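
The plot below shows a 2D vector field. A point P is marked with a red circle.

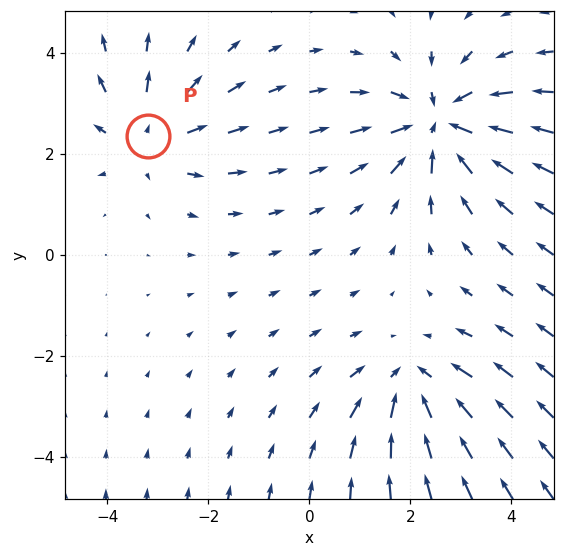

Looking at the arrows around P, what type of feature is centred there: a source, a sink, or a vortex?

source

At P (-3.2, 2.4) the arrows spread outward. Divergence about +3, curl ≈0 — positive divergence with near-zero curl is a source.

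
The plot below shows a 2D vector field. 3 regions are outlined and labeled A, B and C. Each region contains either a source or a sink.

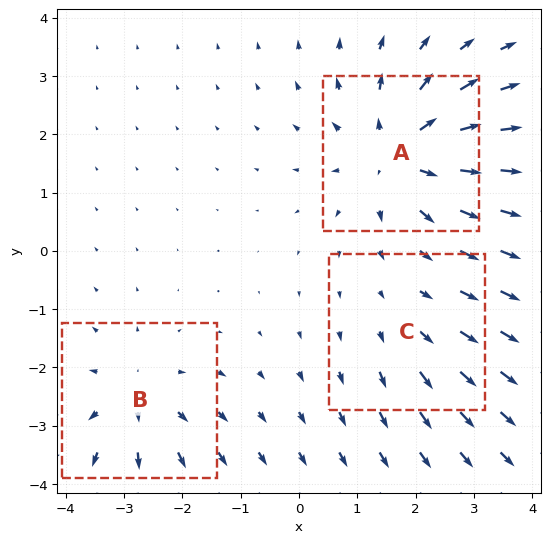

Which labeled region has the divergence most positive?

Divergence at each region's feature centre — A: about +5, B: about +3, C: about +2. Region A is most positive.

A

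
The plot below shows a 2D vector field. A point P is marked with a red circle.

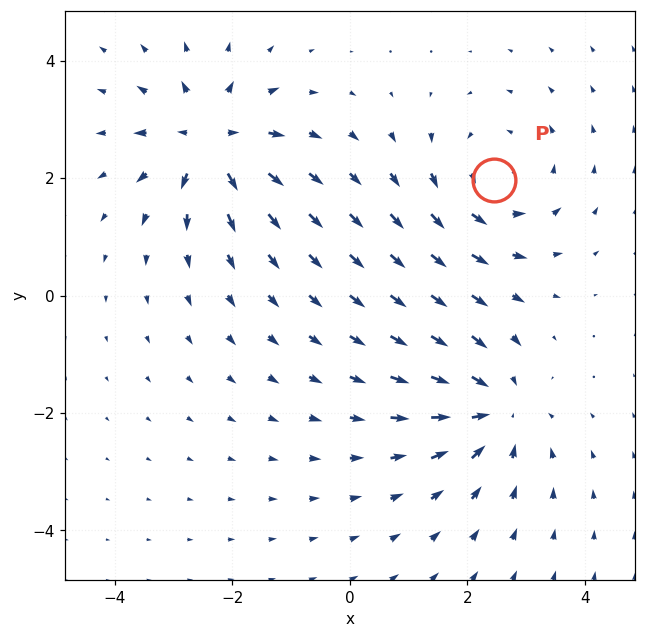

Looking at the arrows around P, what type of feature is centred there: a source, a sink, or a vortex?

vortex

At P (2.5, 2.0) the arrows circulate counterclockwise. Divergence ≈0, curl about +4 — near-zero divergence with nonzero curl is a vortex.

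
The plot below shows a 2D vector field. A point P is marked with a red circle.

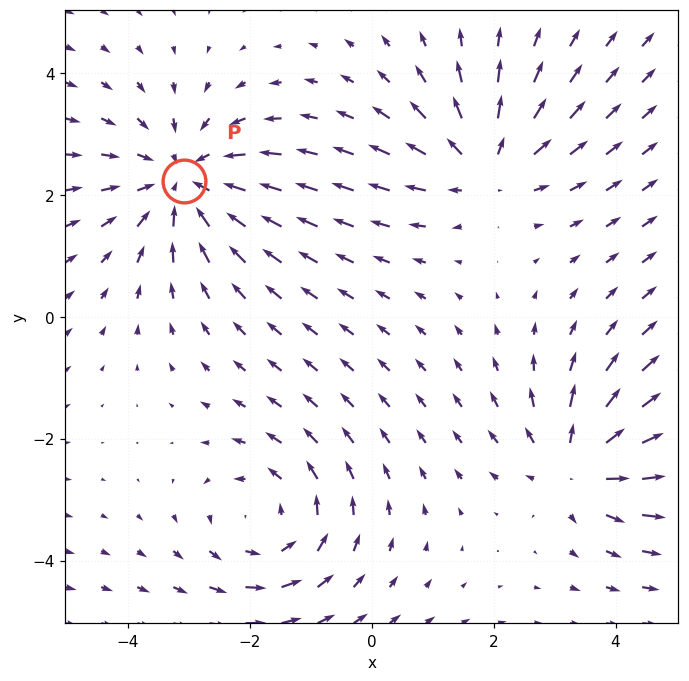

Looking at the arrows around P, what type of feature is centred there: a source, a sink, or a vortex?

At P (-3.1, 2.2) the arrows converge inward. Divergence about -3, curl ≈0 — negative divergence with near-zero curl is a sink.

sink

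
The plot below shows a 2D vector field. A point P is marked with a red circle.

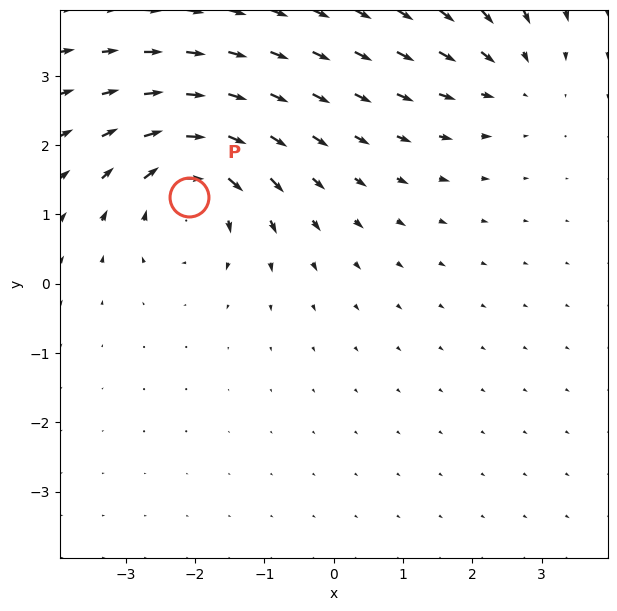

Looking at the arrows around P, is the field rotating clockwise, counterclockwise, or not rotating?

clockwise

Near P at (-2.1, 1.3) the arrows circulate clockwise. The curl (z-component) there is about -6; negative curl means clockwise rotation.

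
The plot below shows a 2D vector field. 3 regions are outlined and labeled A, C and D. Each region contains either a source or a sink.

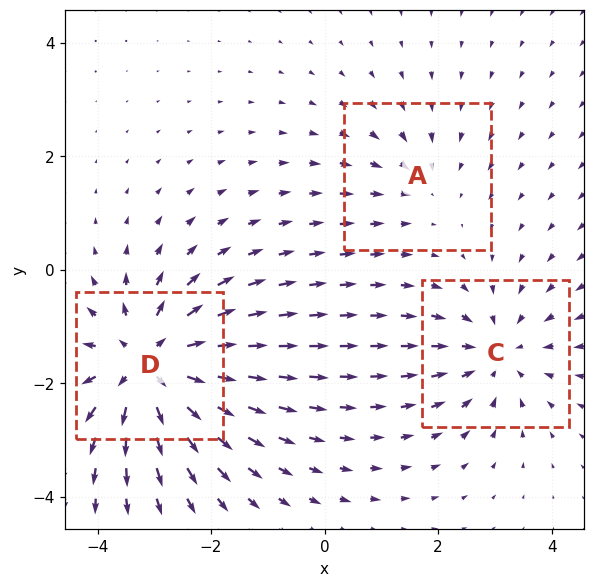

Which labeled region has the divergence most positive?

D

Divergence at each region's feature centre — A: about -2, C: about -3, D: about +5. Region D is most positive.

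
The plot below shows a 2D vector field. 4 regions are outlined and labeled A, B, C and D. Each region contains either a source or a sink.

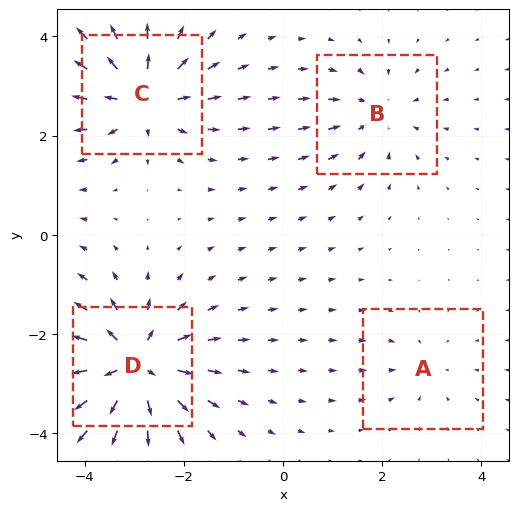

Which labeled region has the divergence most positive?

Divergence at each region's feature centre — A: about -2, B: about -4, C: about +6, D: about +8. Region D is most positive.

D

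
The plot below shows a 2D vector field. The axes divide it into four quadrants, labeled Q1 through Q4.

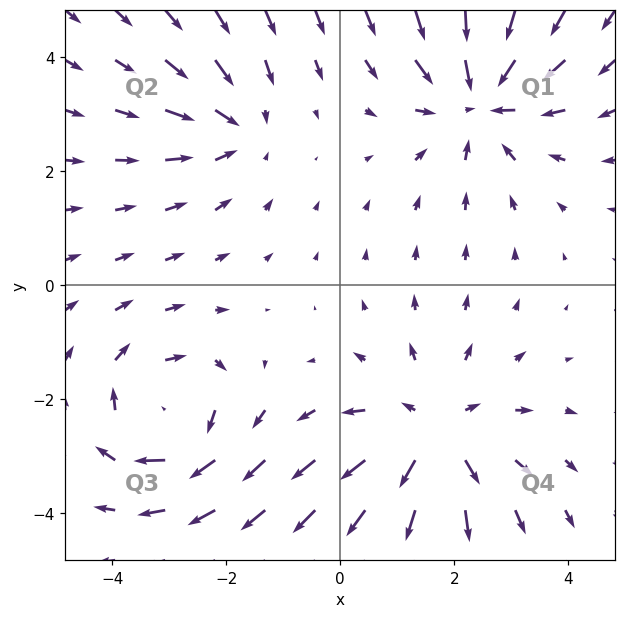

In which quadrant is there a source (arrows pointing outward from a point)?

Q4

The source sits at approximately (1.6, -2.6), which lies in quadrant Q4. The divergence there is about +4, positive as expected for a source.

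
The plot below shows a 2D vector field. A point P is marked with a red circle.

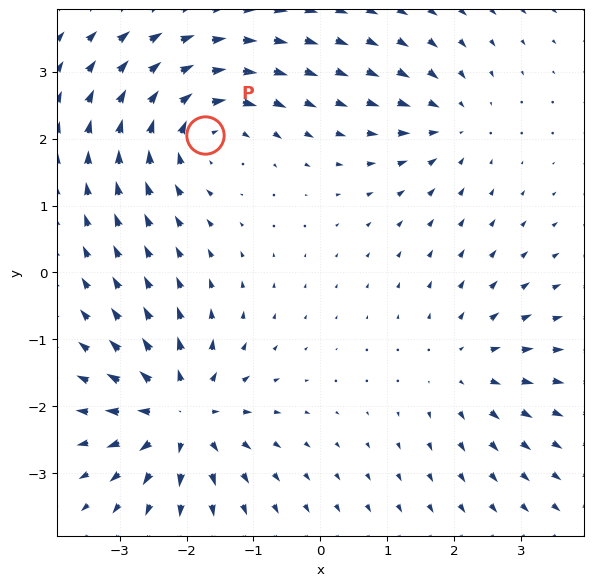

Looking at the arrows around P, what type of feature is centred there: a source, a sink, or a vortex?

vortex

At P (-1.7, 2.0) the arrows circulate clockwise. Divergence ≈0, curl about -5 — near-zero divergence with nonzero curl is a vortex.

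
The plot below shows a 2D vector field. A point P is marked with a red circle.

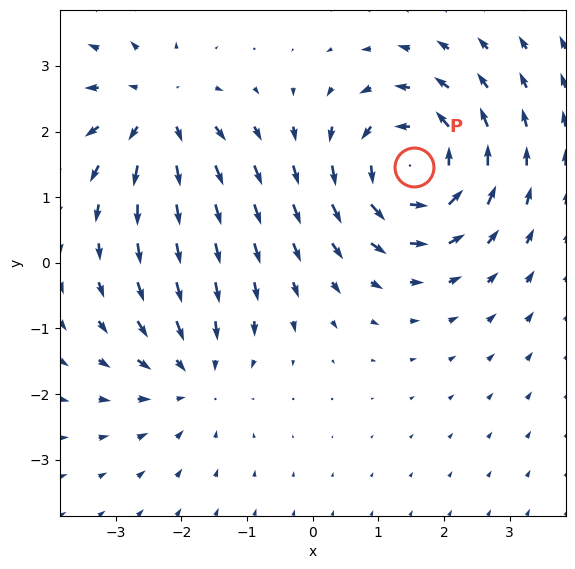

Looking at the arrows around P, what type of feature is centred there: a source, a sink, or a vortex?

vortex

At P (1.5, 1.5) the arrows circulate counterclockwise. Divergence ≈0, curl about +5 — near-zero divergence with nonzero curl is a vortex.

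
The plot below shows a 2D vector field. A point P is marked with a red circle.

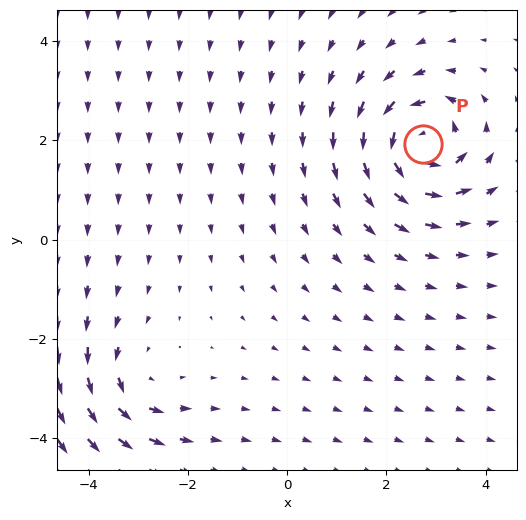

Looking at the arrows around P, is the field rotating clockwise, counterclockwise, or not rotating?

Near P at (2.7, 1.9) the arrows circulate counterclockwise. The curl (z-component) there is about +7; positive curl means counterclockwise rotation.

counterclockwise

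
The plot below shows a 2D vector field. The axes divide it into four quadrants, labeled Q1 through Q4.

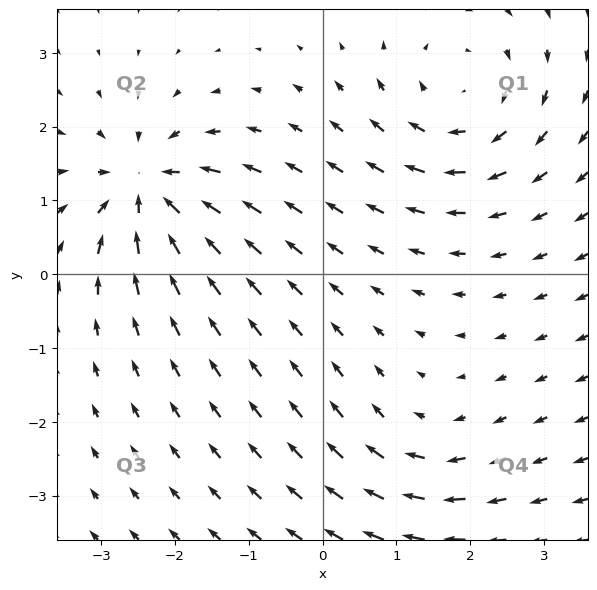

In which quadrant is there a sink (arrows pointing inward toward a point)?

Q2

The sink sits at approximately (-2.4, 1.2), which lies in quadrant Q2. The divergence there is about -6, negative as expected for a sink.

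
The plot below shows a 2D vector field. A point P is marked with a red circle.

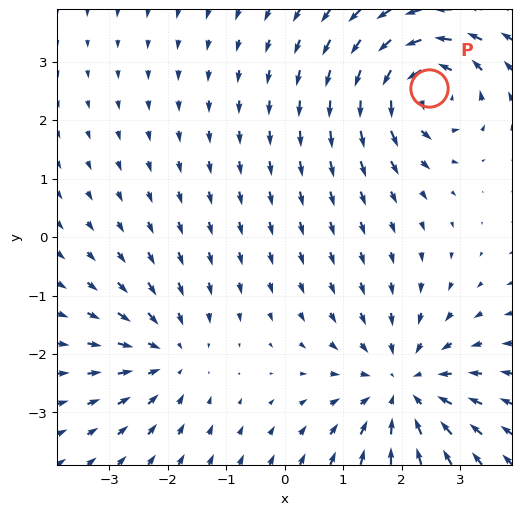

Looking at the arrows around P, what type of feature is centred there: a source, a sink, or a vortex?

At P (2.5, 2.6) the arrows circulate counterclockwise. Divergence ≈0, curl about +6 — near-zero divergence with nonzero curl is a vortex.

vortex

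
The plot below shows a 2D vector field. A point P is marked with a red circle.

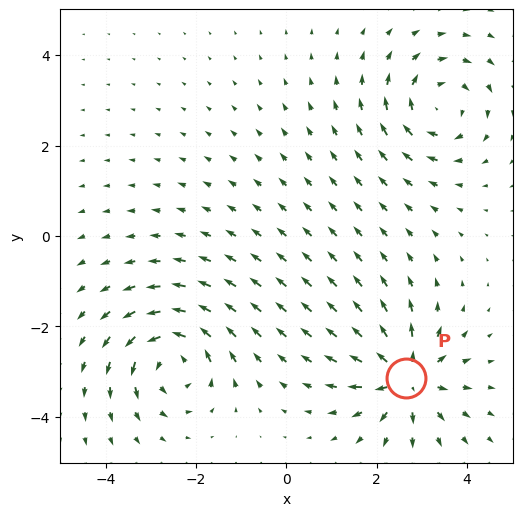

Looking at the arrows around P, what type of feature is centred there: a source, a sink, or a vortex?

source

At P (2.6, -3.1) the arrows spread outward. Divergence about +6, curl ≈0 — positive divergence with near-zero curl is a source.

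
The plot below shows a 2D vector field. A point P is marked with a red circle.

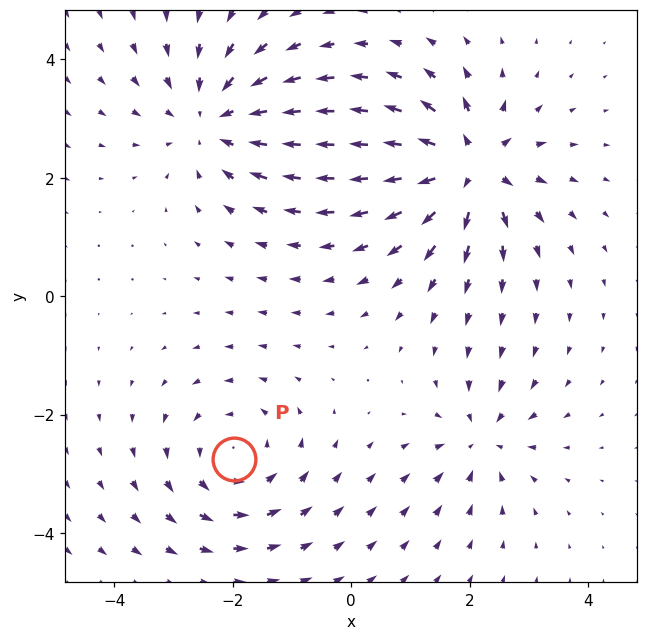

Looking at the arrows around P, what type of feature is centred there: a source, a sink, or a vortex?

vortex

At P (-2.0, -2.7) the arrows circulate counterclockwise. Divergence ≈0, curl about +3 — near-zero divergence with nonzero curl is a vortex.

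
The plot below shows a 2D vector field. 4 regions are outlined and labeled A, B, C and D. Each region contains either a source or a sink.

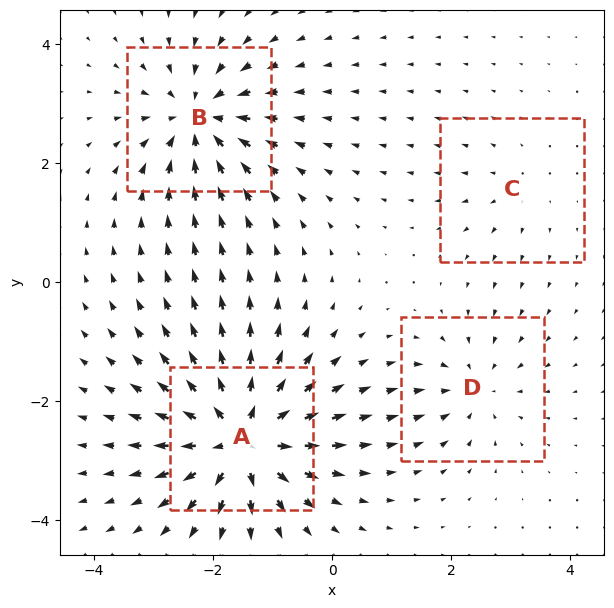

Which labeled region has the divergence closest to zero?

C

Divergence at each region's feature centre — A: about +9, B: about -7, C: about +2, D: about -4. Region C is closest to zero.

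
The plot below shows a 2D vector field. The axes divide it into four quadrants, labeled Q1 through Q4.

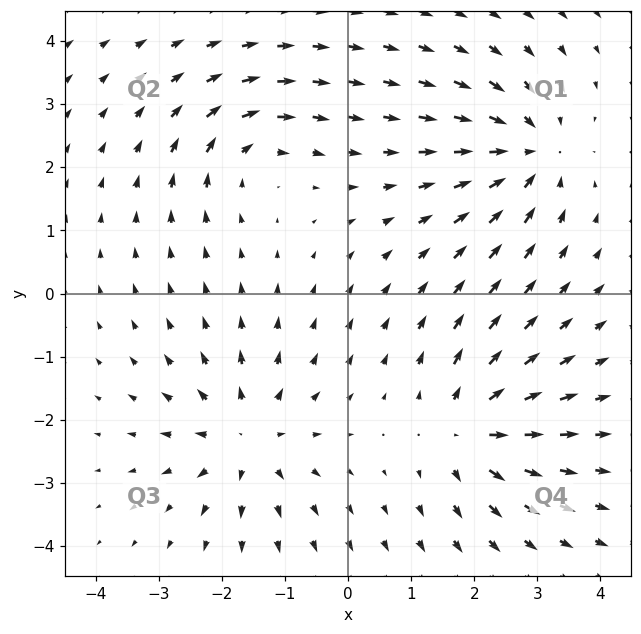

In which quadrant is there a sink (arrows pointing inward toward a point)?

The sink sits at approximately (2.9, 2.2), which lies in quadrant Q1. The divergence there is about -5, negative as expected for a sink.

Q1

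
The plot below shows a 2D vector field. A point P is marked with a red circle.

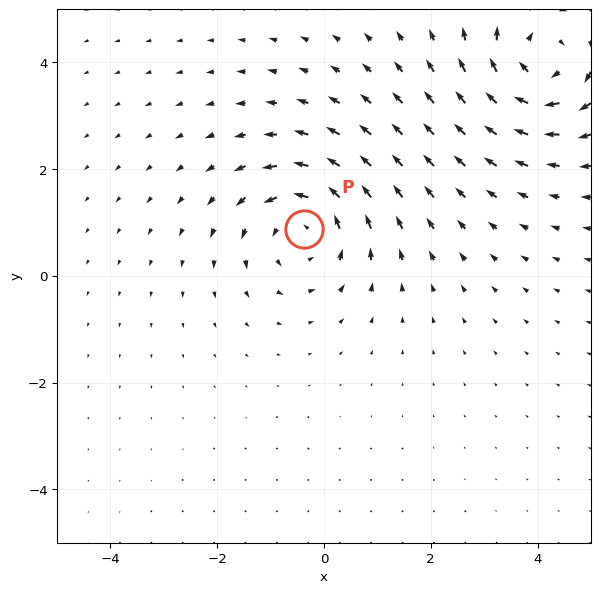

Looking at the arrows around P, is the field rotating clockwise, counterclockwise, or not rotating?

Near P at (-0.4, 0.9) the arrows circulate counterclockwise. The curl (z-component) there is about +4; positive curl means counterclockwise rotation.

counterclockwise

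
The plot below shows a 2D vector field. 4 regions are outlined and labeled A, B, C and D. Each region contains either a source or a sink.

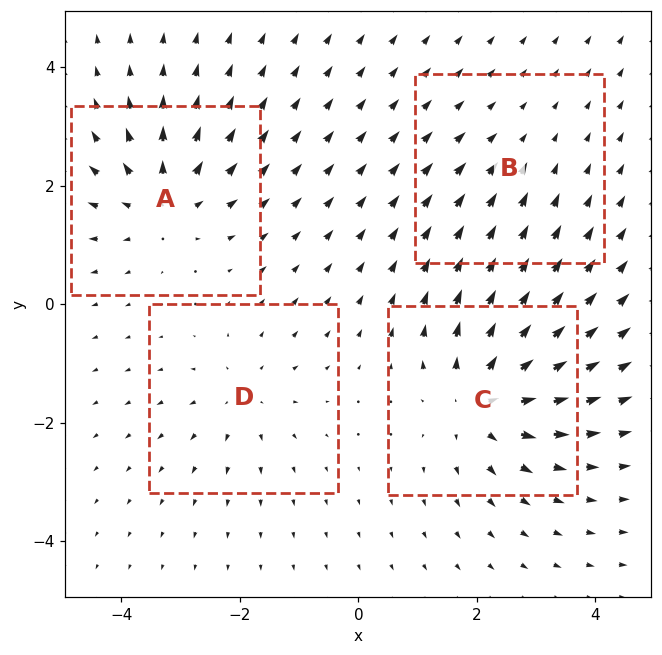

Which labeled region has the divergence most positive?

C

Divergence at each region's feature centre — A: about +6, B: about -2, C: about +7, D: about +4. Region C is most positive.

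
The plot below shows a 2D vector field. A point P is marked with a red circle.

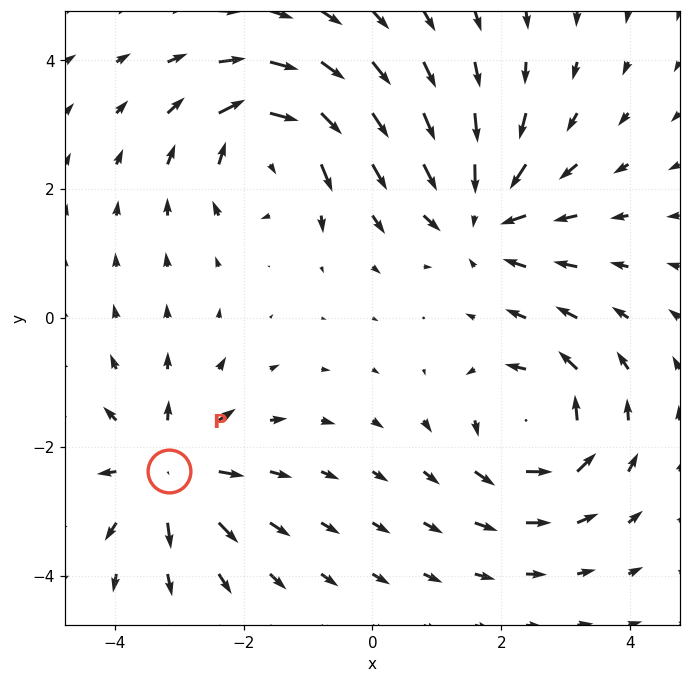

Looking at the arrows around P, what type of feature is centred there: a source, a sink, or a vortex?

source

At P (-3.2, -2.4) the arrows spread outward. Divergence about +5, curl ≈0 — positive divergence with near-zero curl is a source.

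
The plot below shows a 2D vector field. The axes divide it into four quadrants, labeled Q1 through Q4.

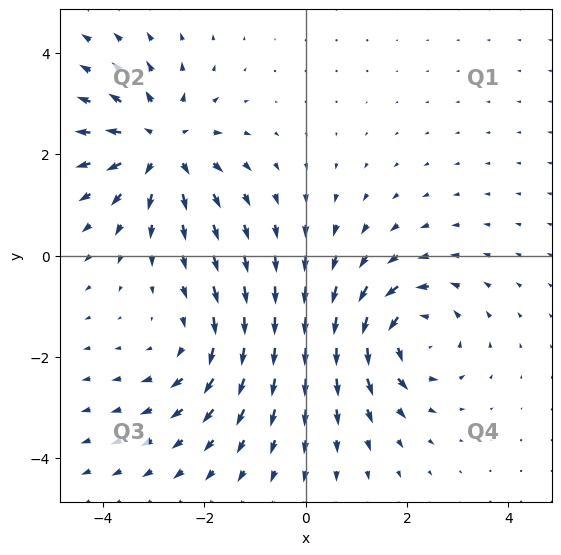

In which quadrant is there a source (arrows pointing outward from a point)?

The source sits at approximately (-2.8, 2.2), which lies in quadrant Q2. The divergence there is about +4, positive as expected for a source.

Q2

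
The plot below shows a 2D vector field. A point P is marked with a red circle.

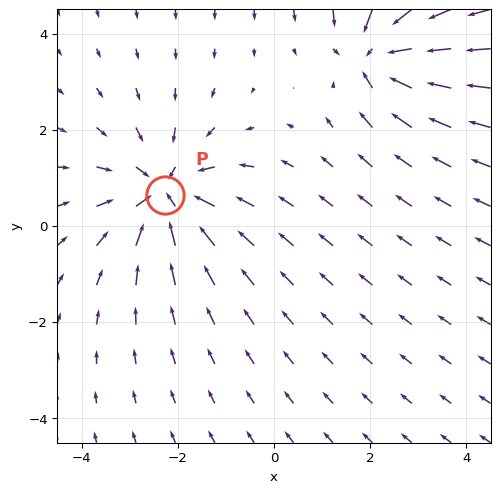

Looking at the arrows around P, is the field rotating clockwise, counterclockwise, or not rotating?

Near P at (-2.3, 0.7) the arrows show no circulation. The curl there is ≈0.

not rotating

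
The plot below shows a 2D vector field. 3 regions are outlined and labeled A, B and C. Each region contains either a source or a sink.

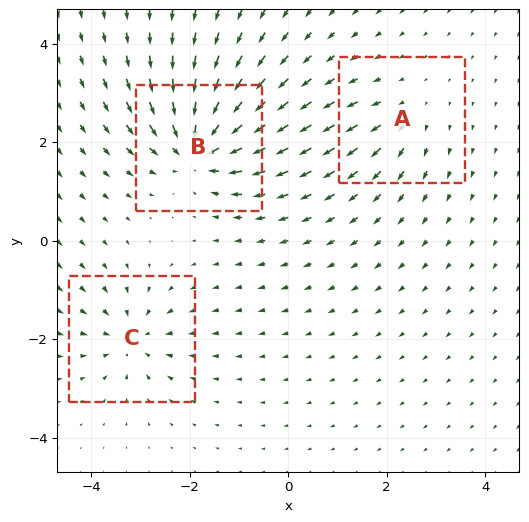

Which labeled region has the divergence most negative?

B

Divergence at each region's feature centre — A: about +2, B: about -6, C: about -4. Region B is most negative.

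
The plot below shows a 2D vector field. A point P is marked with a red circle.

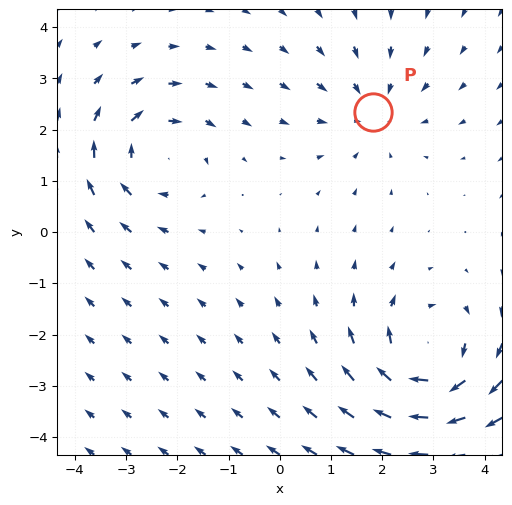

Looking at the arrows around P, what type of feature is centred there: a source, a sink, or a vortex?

At P (1.8, 2.3) the arrows converge inward. Divergence about -3, curl ≈0 — negative divergence with near-zero curl is a sink.

sink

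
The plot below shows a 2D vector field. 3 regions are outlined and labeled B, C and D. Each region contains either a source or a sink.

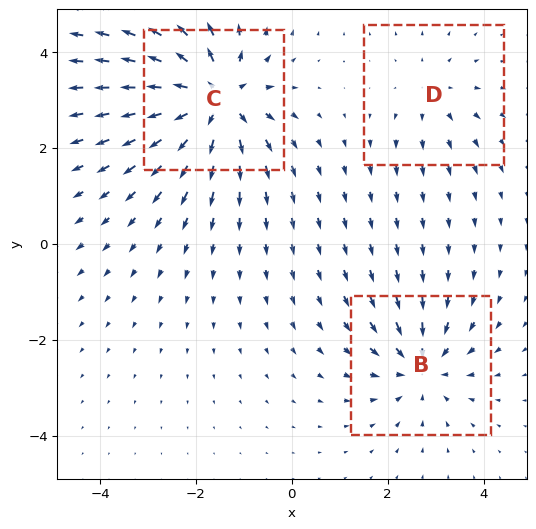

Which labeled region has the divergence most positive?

C

Divergence at each region's feature centre — B: about -4, C: about +6, D: about +2. Region C is most positive.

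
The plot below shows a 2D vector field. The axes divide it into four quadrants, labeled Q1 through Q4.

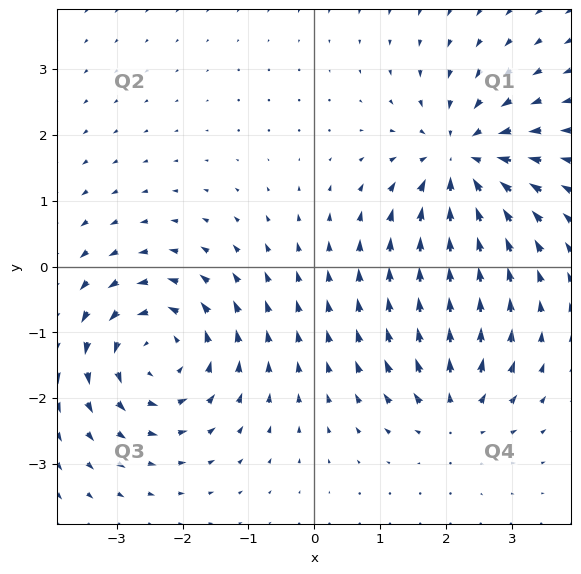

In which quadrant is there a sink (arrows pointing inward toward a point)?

Q1

The sink sits at approximately (2.2, 1.6), which lies in quadrant Q1. The divergence there is about -5, negative as expected for a sink.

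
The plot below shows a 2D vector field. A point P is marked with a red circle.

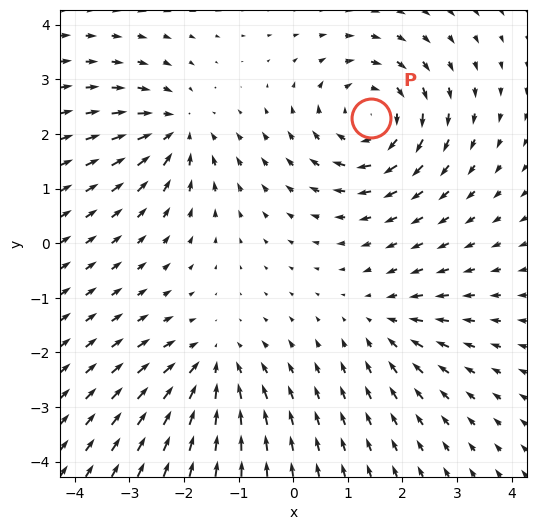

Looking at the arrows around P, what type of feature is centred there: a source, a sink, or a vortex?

At P (1.4, 2.3) the arrows circulate clockwise. Divergence ≈0, curl about -5 — near-zero divergence with nonzero curl is a vortex.

vortex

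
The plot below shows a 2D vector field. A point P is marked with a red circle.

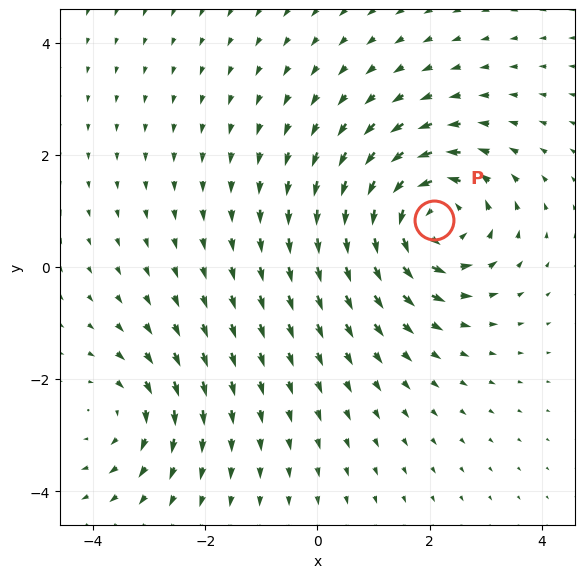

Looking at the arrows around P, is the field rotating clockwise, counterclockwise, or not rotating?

counterclockwise

Near P at (2.1, 0.8) the arrows circulate counterclockwise. The curl (z-component) there is about +5; positive curl means counterclockwise rotation.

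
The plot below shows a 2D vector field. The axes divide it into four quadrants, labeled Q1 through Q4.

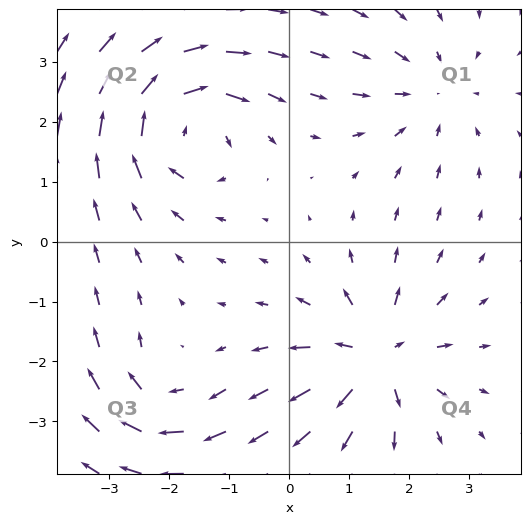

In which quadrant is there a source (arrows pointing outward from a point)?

Q4

The source sits at approximately (1.4, -1.9), which lies in quadrant Q4. The divergence there is about +6, positive as expected for a source.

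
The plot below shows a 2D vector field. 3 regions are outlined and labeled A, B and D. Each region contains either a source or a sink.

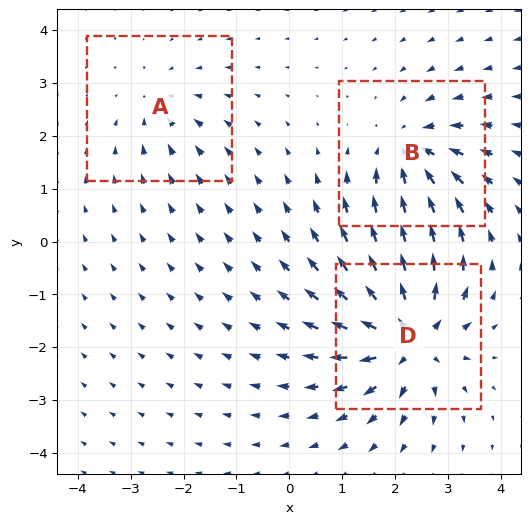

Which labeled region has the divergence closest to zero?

A

Divergence at each region's feature centre — A: about -2, B: about -4, D: about +6. Region A is closest to zero.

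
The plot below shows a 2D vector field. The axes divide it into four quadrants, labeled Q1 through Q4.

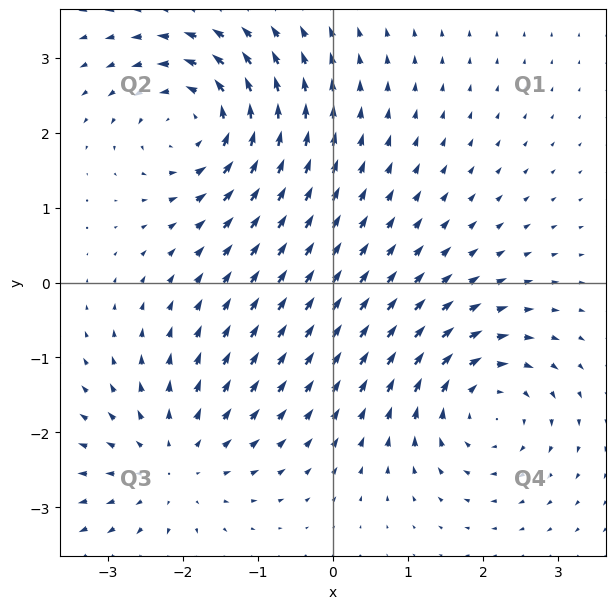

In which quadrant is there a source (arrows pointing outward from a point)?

The source sits at approximately (-2.1, -2.4), which lies in quadrant Q3. The divergence there is about +3, positive as expected for a source.

Q3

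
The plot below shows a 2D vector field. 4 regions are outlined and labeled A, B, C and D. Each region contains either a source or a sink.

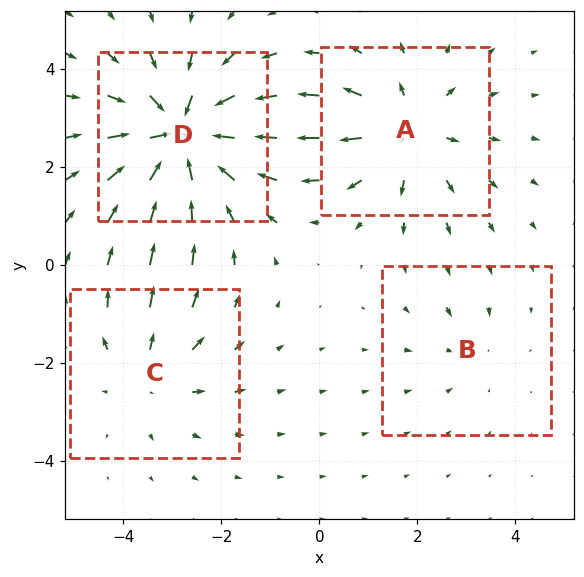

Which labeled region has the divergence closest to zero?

Divergence at each region's feature centre — A: about +4, B: about -2, C: about +3, D: about -6. Region B is closest to zero.

B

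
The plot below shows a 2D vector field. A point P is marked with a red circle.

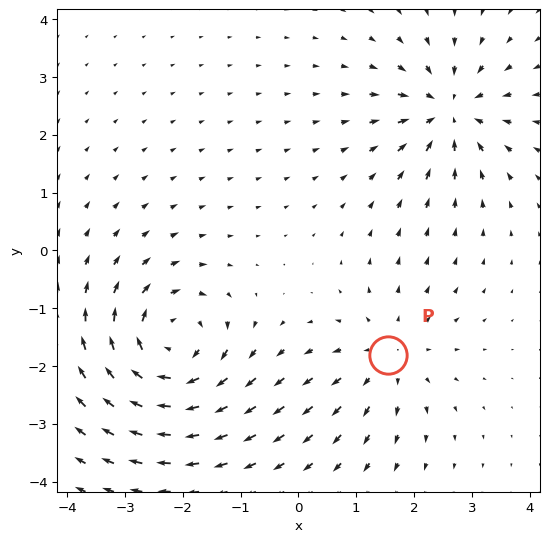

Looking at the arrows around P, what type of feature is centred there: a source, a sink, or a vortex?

At P (1.5, -1.8) the arrows spread outward. Divergence about +3, curl ≈0 — positive divergence with near-zero curl is a source.

source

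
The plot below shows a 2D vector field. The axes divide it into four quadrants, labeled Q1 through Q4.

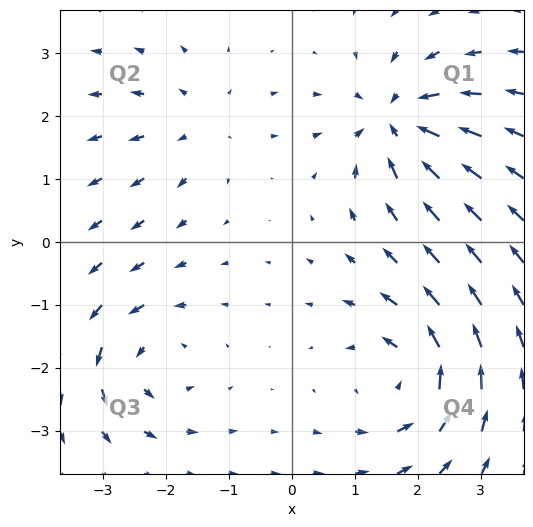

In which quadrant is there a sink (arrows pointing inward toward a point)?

The sink sits at approximately (1.7, 1.9), which lies in quadrant Q1. The divergence there is about -6, negative as expected for a sink.

Q1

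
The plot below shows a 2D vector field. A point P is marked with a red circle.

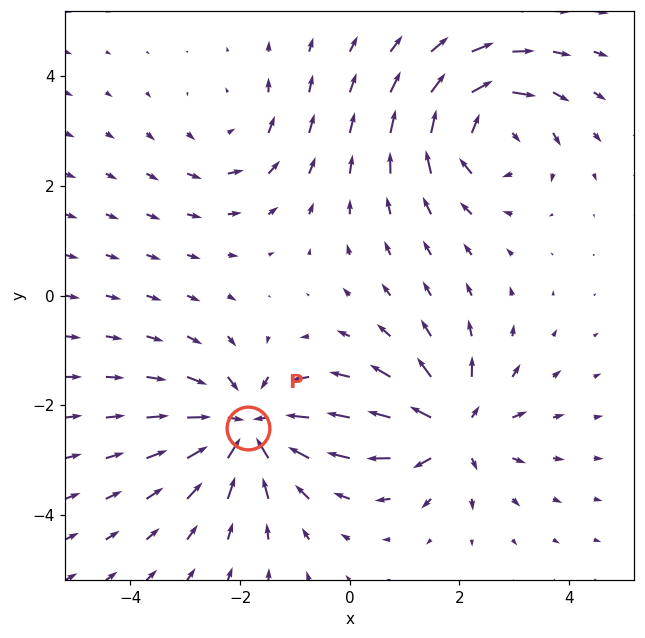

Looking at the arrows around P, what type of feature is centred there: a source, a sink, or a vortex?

sink

At P (-1.9, -2.4) the arrows converge inward. Divergence about -5, curl ≈0 — negative divergence with near-zero curl is a sink.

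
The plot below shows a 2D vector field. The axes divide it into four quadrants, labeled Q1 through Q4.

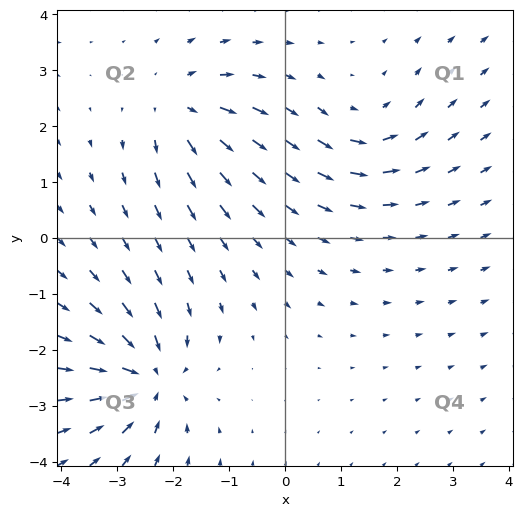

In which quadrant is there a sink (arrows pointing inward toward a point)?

The sink sits at approximately (-2.5, -2.5), which lies in quadrant Q3. The divergence there is about -5, negative as expected for a sink.

Q3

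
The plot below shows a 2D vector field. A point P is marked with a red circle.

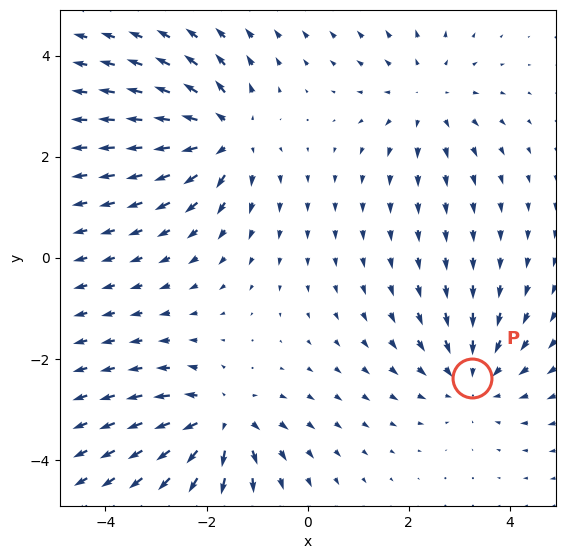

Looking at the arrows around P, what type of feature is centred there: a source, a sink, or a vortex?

sink

At P (3.3, -2.4) the arrows converge inward. Divergence about -3, curl ≈0 — negative divergence with near-zero curl is a sink.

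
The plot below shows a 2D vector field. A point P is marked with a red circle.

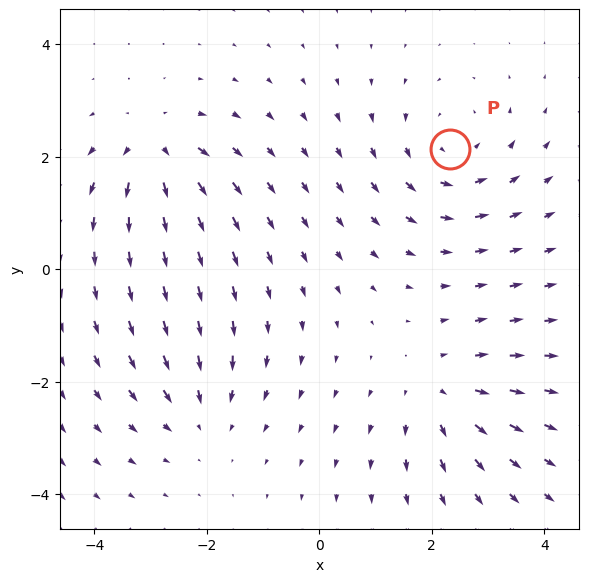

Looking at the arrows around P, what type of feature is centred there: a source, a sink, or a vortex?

At P (2.3, 2.1) the arrows circulate counterclockwise. Divergence ≈0, curl about +4 — near-zero divergence with nonzero curl is a vortex.

vortex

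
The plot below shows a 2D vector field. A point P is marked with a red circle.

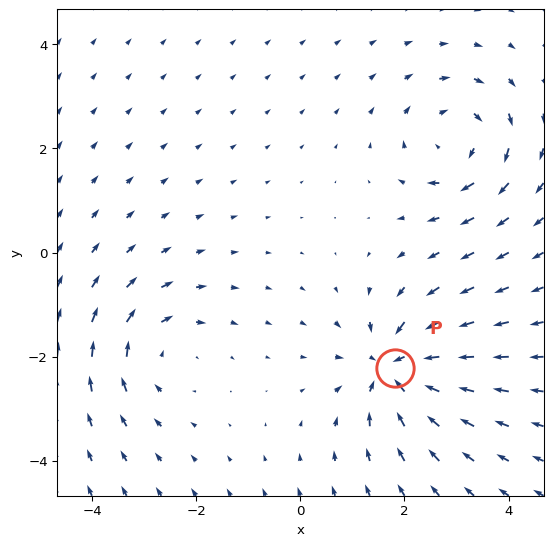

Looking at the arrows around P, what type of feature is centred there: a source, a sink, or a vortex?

sink

At P (1.8, -2.2) the arrows converge inward. Divergence about -5, curl ≈0 — negative divergence with near-zero curl is a sink.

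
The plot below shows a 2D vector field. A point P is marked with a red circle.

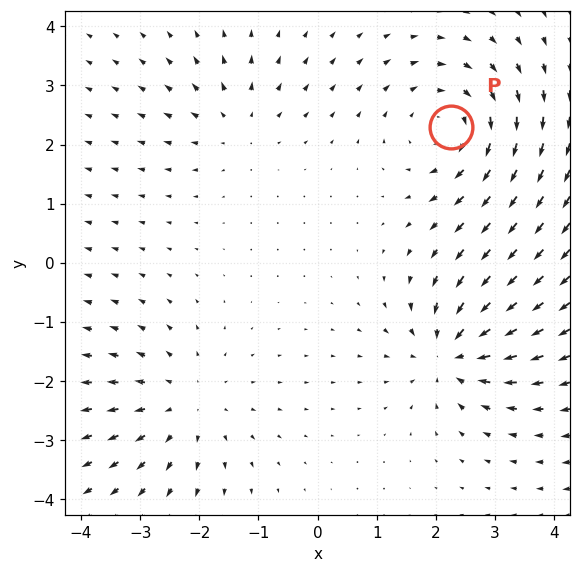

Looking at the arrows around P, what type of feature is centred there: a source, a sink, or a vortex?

vortex

At P (2.2, 2.3) the arrows circulate clockwise. Divergence ≈0, curl about -4 — near-zero divergence with nonzero curl is a vortex.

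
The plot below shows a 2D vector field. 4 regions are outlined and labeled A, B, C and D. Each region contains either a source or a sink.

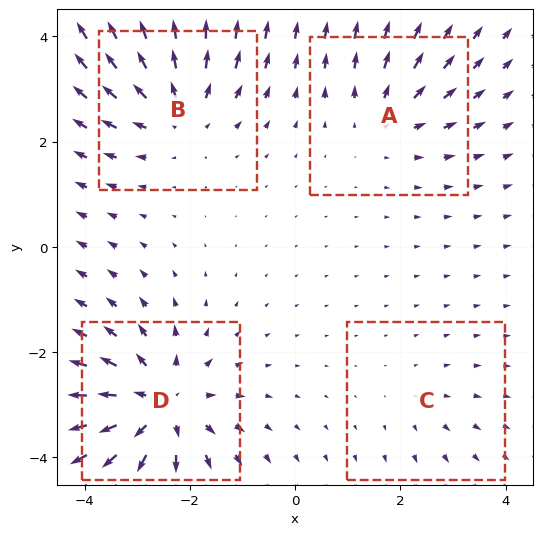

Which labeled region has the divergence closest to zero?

C

Divergence at each region's feature centre — A: about +3, B: about +5, C: about +2, D: about +7. Region C is closest to zero.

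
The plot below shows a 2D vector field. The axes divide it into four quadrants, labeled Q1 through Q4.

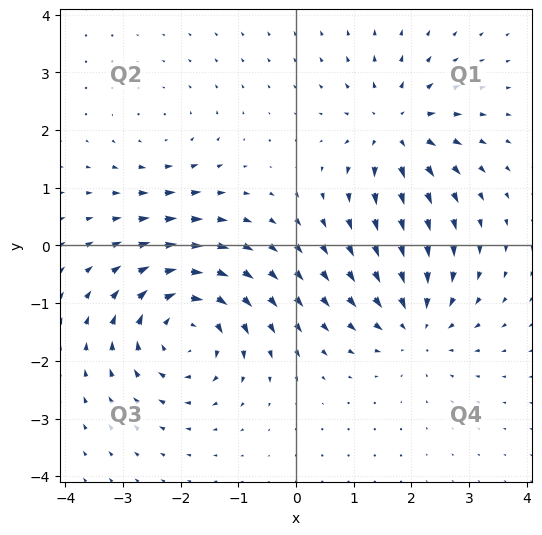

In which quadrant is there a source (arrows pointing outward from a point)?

Q1

The source sits at approximately (1.7, 2.0), which lies in quadrant Q1. The divergence there is about +5, positive as expected for a source.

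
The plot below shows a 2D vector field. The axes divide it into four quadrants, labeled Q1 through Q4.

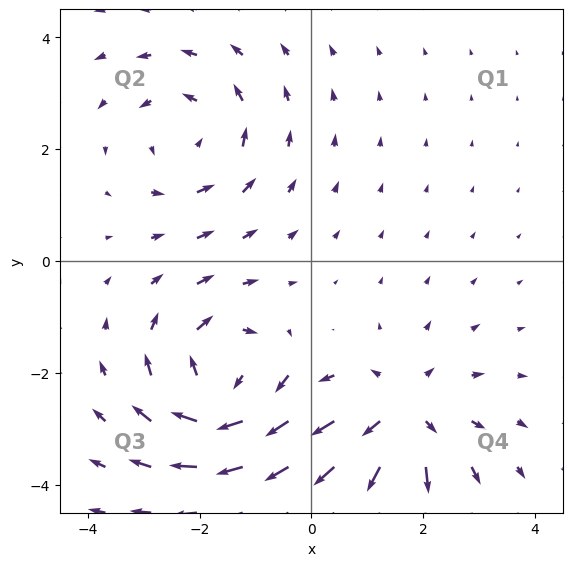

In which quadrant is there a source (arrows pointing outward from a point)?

Q4

The source sits at approximately (1.6, -2.8), which lies in quadrant Q4. The divergence there is about +4, positive as expected for a source.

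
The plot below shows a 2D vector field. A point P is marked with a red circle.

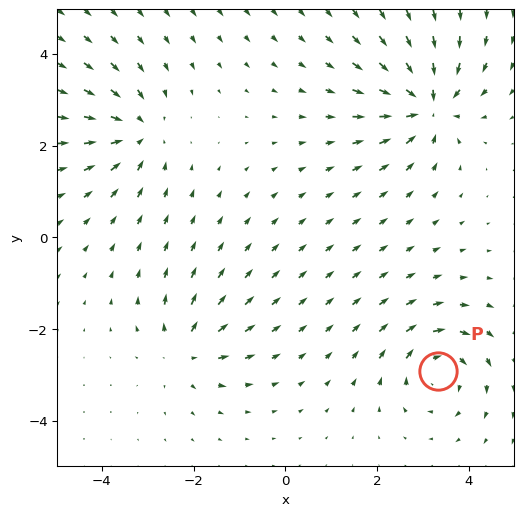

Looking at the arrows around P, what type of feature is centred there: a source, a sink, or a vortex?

At P (3.3, -2.9) the arrows circulate clockwise. Divergence ≈0, curl about -5 — near-zero divergence with nonzero curl is a vortex.

vortex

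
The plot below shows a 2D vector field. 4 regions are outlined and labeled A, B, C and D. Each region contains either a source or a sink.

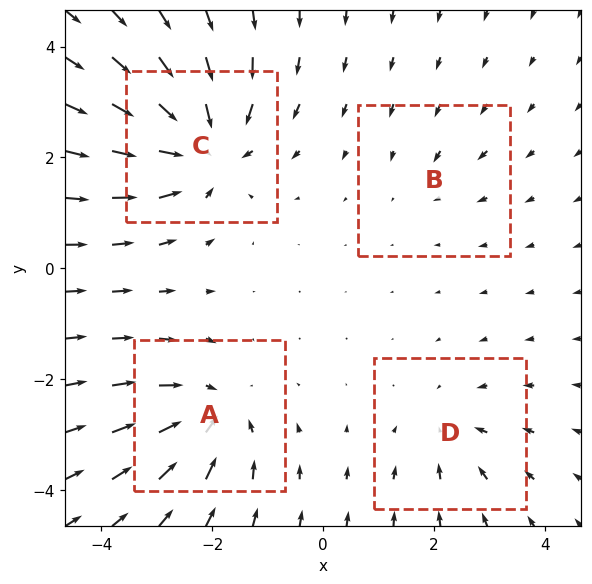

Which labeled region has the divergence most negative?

Divergence at each region's feature centre — A: about -5, B: about -2, C: about -7, D: about -3. Region C is most negative.

C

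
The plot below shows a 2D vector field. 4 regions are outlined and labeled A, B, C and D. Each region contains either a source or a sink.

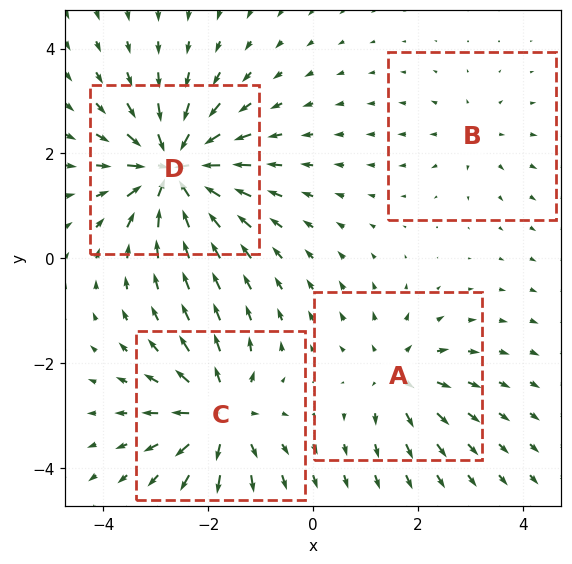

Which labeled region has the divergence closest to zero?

Divergence at each region's feature centre — A: about +4, B: about +3, C: about +6, D: about -9. Region B is closest to zero.

B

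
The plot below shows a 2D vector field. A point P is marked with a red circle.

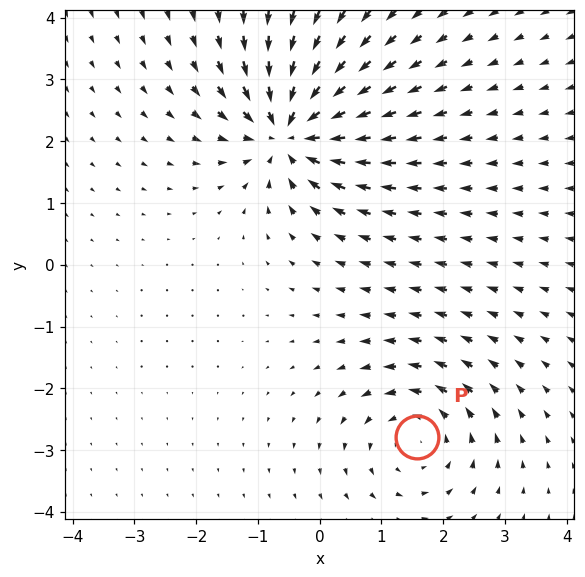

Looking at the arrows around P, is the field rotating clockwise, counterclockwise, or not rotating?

Near P at (1.6, -2.8) the arrows circulate counterclockwise. The curl (z-component) there is about +4; positive curl means counterclockwise rotation.

counterclockwise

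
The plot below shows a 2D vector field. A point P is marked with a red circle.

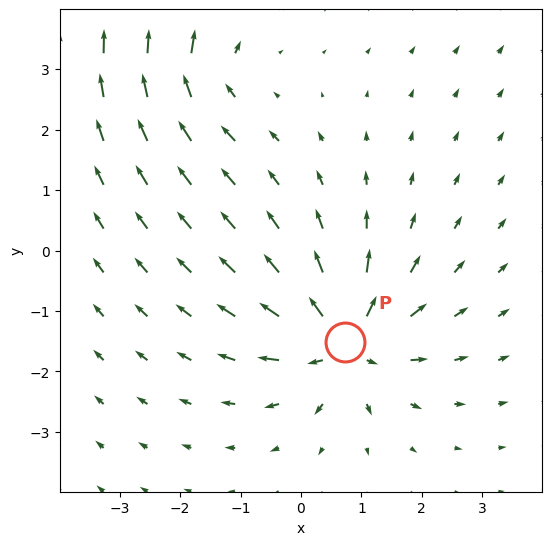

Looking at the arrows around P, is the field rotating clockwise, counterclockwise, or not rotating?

not rotating

Near P at (0.7, -1.5) the arrows show no circulation. The curl there is ≈0.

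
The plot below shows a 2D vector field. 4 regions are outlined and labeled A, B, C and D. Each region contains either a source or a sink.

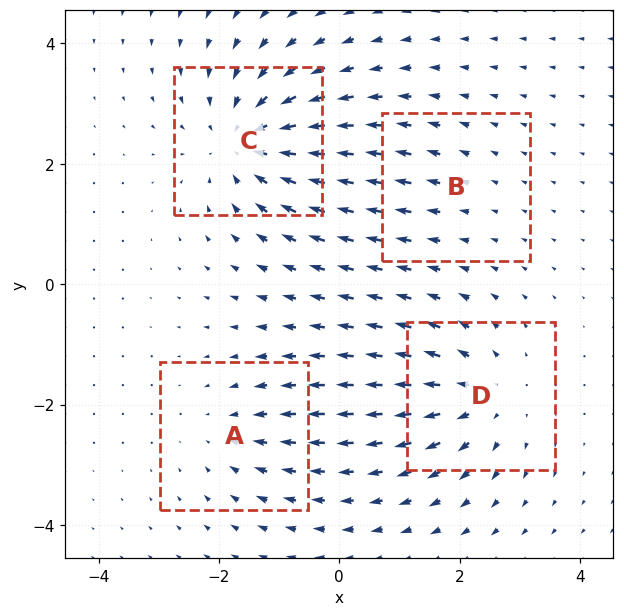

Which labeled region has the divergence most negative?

C

Divergence at each region's feature centre — A: about -3, B: about +2, C: about -6, D: about +5. Region C is most negative.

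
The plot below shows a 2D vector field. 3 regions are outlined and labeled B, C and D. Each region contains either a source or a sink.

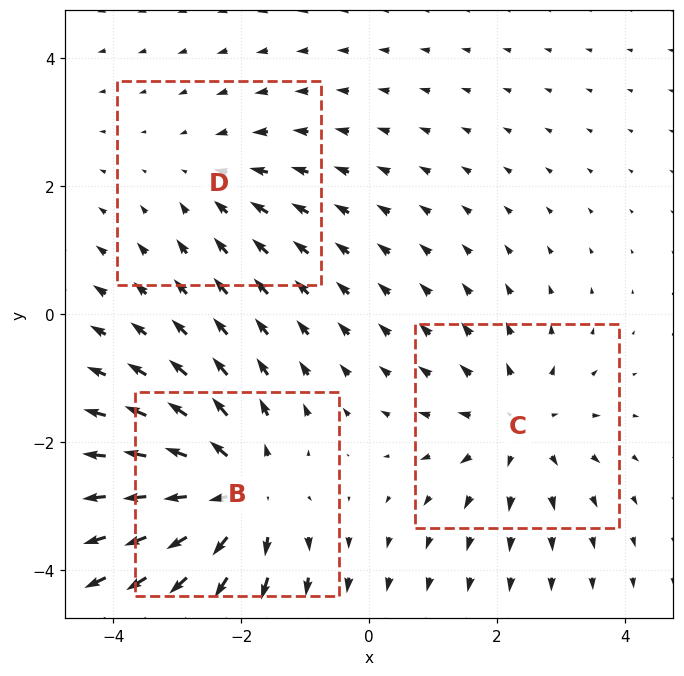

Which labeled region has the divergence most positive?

B

Divergence at each region's feature centre — B: about +4, C: about +3, D: about -2. Region B is most positive.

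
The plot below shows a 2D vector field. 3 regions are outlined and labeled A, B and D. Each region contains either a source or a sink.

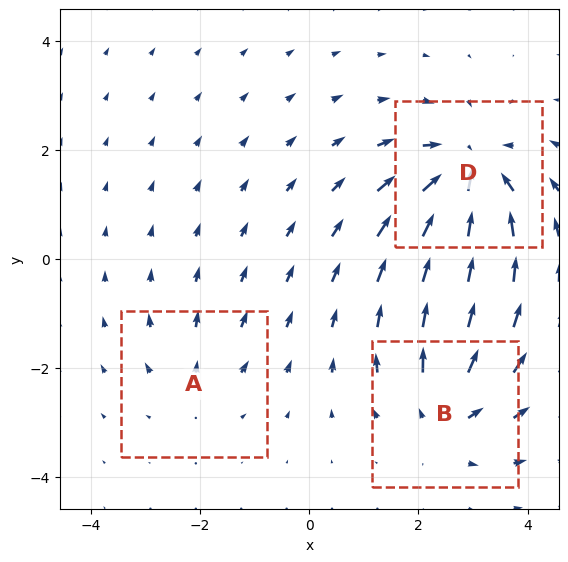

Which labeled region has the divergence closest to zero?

A

Divergence at each region's feature centre — A: about +2, B: about +4, D: about -5. Region A is closest to zero.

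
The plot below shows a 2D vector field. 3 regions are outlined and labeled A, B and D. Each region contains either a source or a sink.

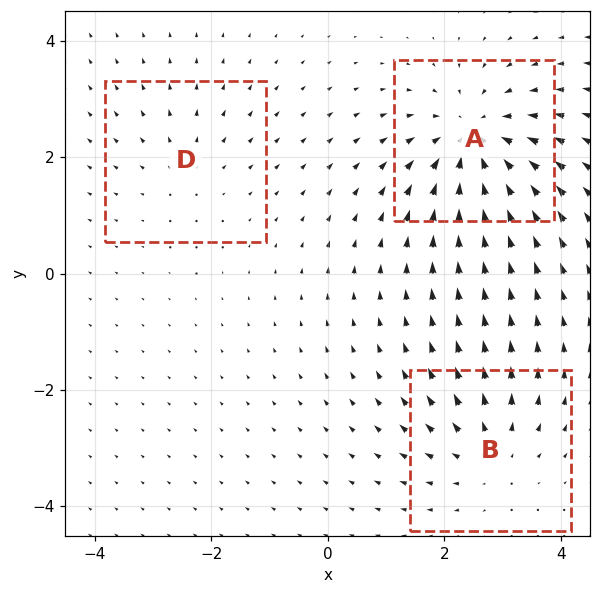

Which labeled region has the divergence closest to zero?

Divergence at each region's feature centre — A: about -5, B: about +3, D: about +2. Region D is closest to zero.

D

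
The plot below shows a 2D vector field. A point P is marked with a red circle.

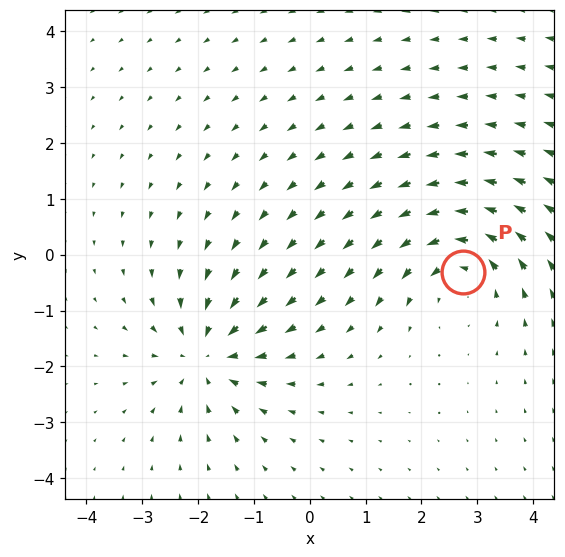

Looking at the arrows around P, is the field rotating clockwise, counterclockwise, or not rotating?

Near P at (2.7, -0.3) the arrows circulate counterclockwise. The curl (z-component) there is about +4; positive curl means counterclockwise rotation.

counterclockwise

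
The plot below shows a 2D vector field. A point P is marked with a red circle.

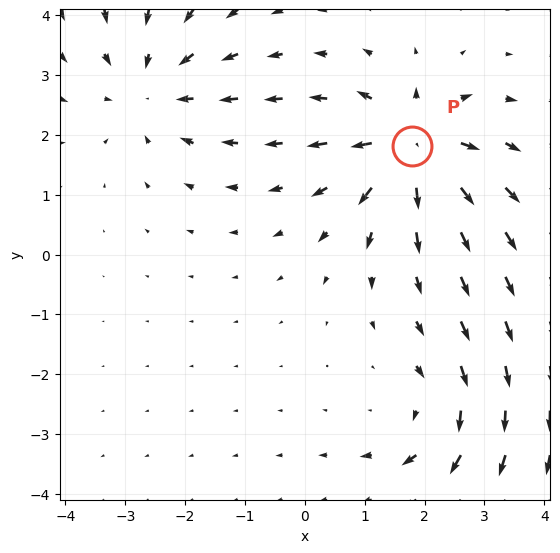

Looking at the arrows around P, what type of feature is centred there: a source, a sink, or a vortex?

source

At P (1.8, 1.8) the arrows spread outward. Divergence about +5, curl ≈0 — positive divergence with near-zero curl is a source.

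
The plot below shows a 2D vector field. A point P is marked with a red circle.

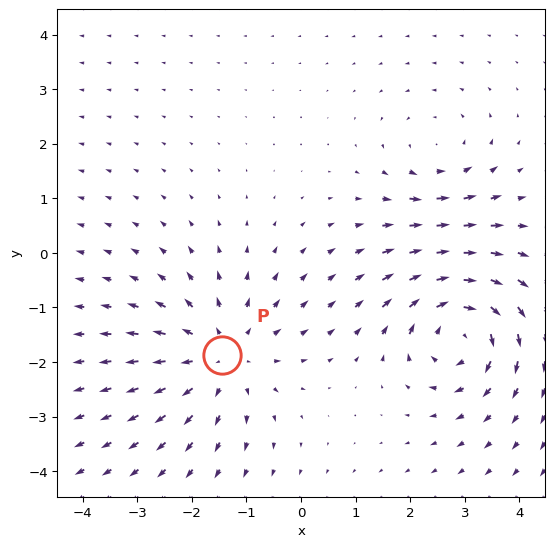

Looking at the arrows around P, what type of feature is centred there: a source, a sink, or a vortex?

At P (-1.4, -1.9) the arrows spread outward. Divergence about +4, curl ≈0 — positive divergence with near-zero curl is a source.

source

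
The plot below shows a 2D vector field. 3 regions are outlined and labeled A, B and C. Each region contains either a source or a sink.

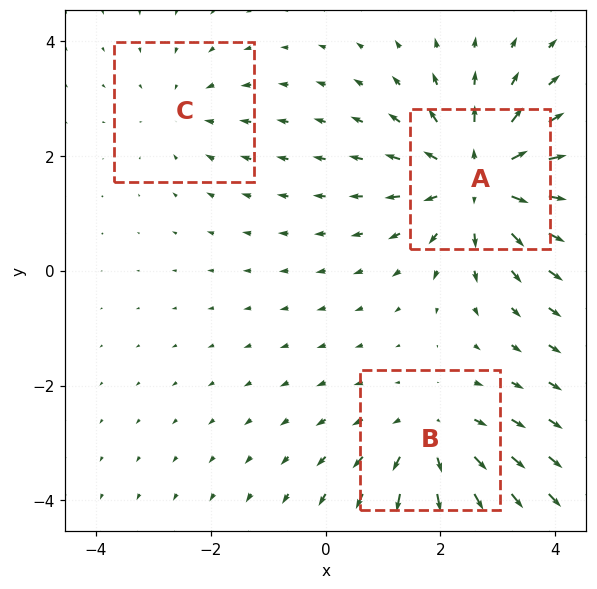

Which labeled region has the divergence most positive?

Divergence at each region's feature centre — A: about +5, B: about +3, C: about -2. Region A is most positive.

A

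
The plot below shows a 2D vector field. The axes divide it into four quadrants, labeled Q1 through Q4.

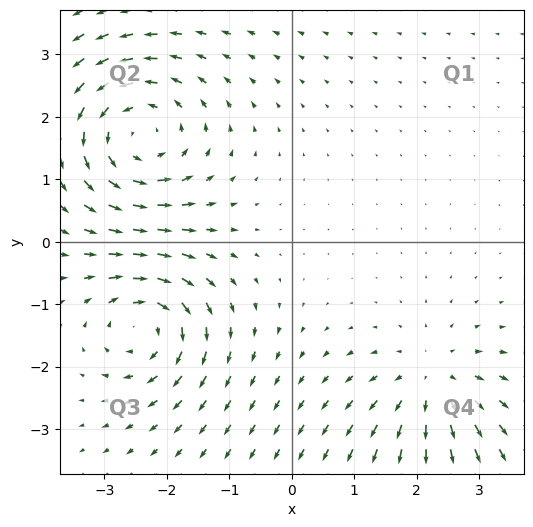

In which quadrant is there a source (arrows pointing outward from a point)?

Q4

The source sits at approximately (2.3, -2.3), which lies in quadrant Q4. The divergence there is about +3, positive as expected for a source.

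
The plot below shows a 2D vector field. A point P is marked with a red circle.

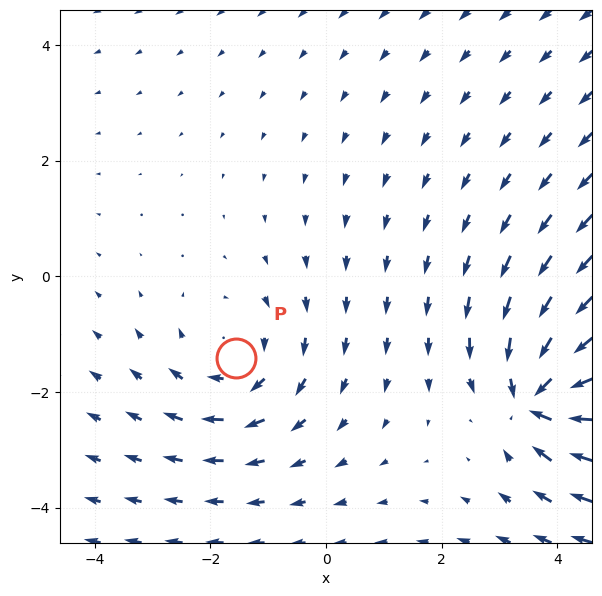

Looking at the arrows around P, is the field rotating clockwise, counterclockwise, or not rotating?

clockwise

Near P at (-1.6, -1.4) the arrows circulate clockwise. The curl (z-component) there is about -2; negative curl means clockwise rotation.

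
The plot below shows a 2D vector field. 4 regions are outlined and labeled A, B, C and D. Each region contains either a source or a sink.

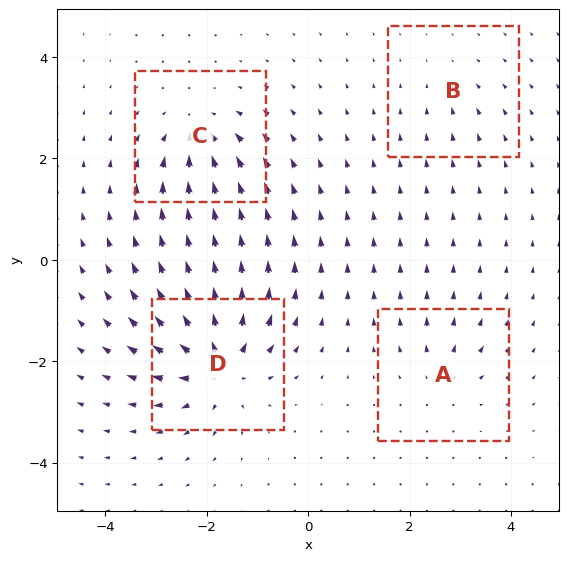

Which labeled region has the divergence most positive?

Divergence at each region's feature centre — A: about +4, B: about -2, C: about -6, D: about +9. Region D is most positive.

D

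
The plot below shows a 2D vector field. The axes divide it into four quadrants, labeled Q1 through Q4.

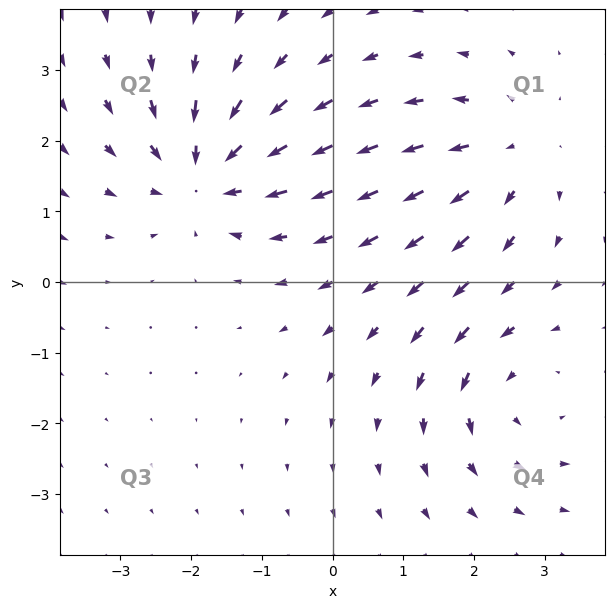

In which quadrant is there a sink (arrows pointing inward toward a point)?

Q2

The sink sits at approximately (-1.8, 1.5), which lies in quadrant Q2. The divergence there is about -4, negative as expected for a sink.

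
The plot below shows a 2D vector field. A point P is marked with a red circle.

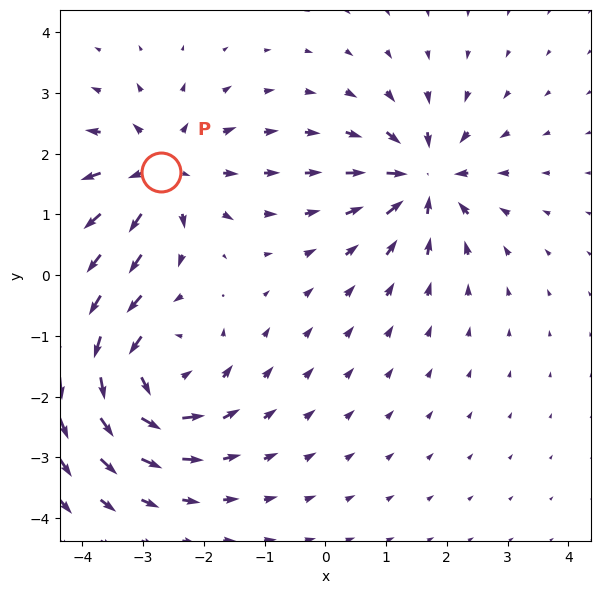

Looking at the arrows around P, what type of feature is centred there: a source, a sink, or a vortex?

At P (-2.7, 1.7) the arrows spread outward. Divergence about +4, curl ≈0 — positive divergence with near-zero curl is a source.

source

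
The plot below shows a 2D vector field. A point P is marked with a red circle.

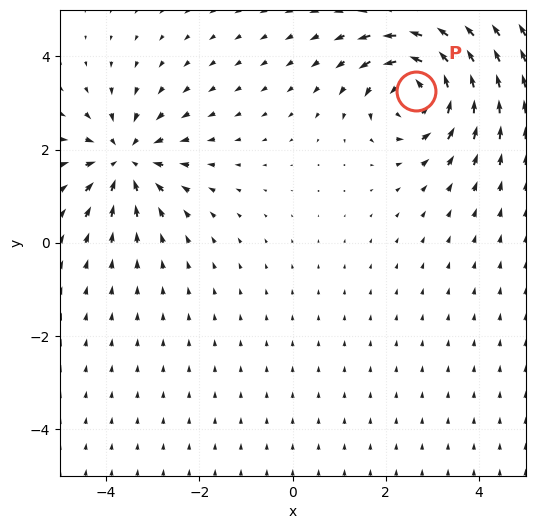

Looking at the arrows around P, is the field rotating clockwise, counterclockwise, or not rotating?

Near P at (2.6, 3.3) the arrows circulate counterclockwise. The curl (z-component) there is about +6; positive curl means counterclockwise rotation.

counterclockwise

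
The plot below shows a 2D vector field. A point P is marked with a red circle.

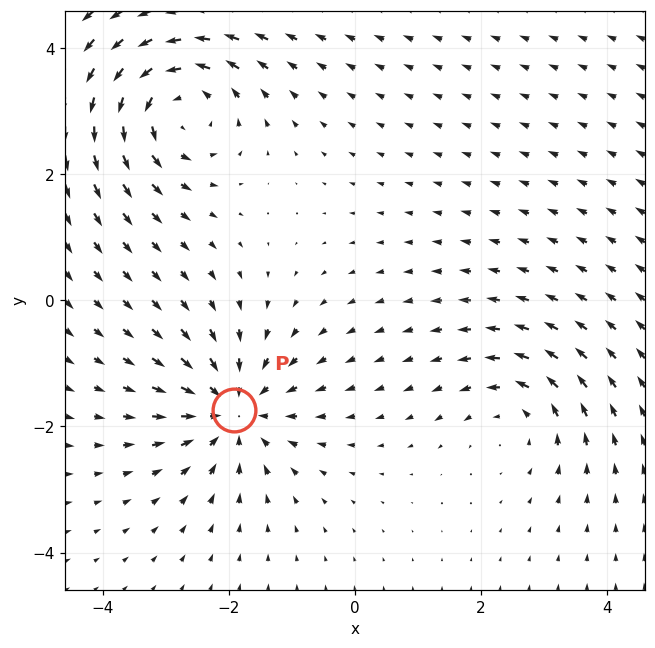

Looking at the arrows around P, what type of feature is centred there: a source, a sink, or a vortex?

At P (-1.9, -1.7) the arrows converge inward. Divergence about -4, curl ≈0 — negative divergence with near-zero curl is a sink.

sink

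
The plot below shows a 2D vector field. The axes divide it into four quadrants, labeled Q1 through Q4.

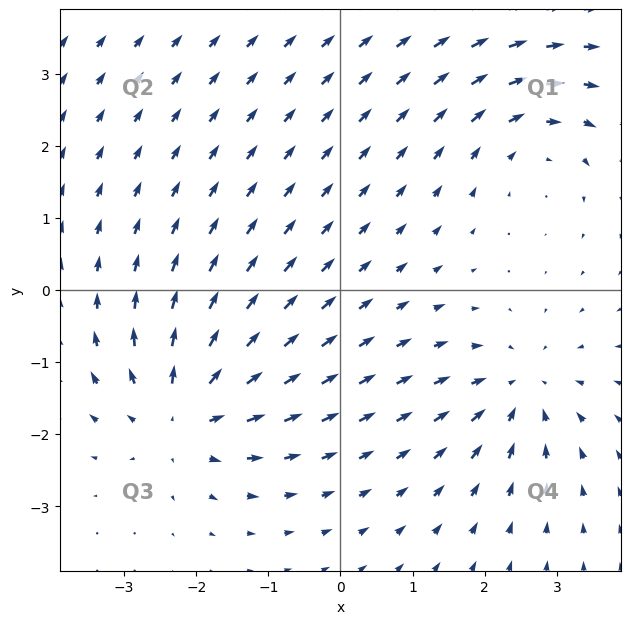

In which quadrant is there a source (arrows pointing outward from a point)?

The source sits at approximately (-2.2, -1.7), which lies in quadrant Q3. The divergence there is about +5, positive as expected for a source.

Q3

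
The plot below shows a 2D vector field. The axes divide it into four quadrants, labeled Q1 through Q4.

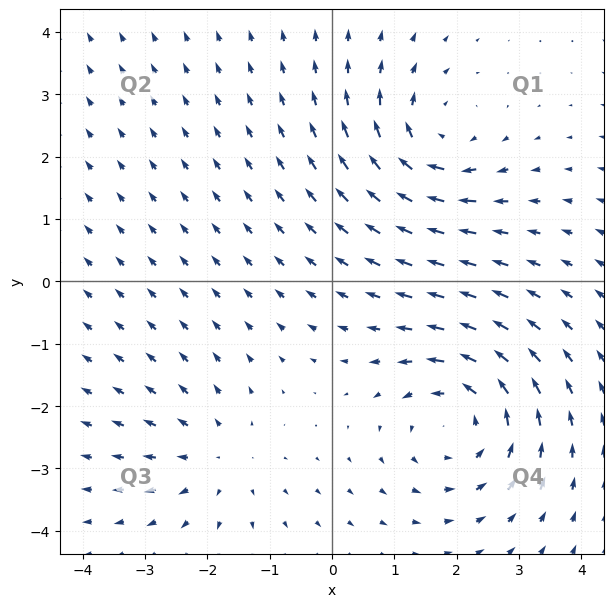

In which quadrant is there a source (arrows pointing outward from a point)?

The source sits at approximately (-1.8, -2.8), which lies in quadrant Q3. The divergence there is about +3, positive as expected for a source.

Q3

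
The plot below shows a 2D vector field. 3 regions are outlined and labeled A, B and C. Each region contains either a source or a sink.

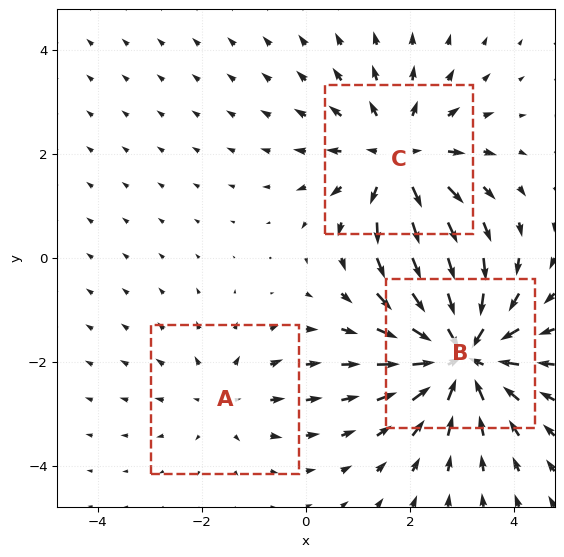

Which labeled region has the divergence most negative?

Divergence at each region's feature centre — A: about +2, B: about -4, C: about +3. Region B is most negative.

B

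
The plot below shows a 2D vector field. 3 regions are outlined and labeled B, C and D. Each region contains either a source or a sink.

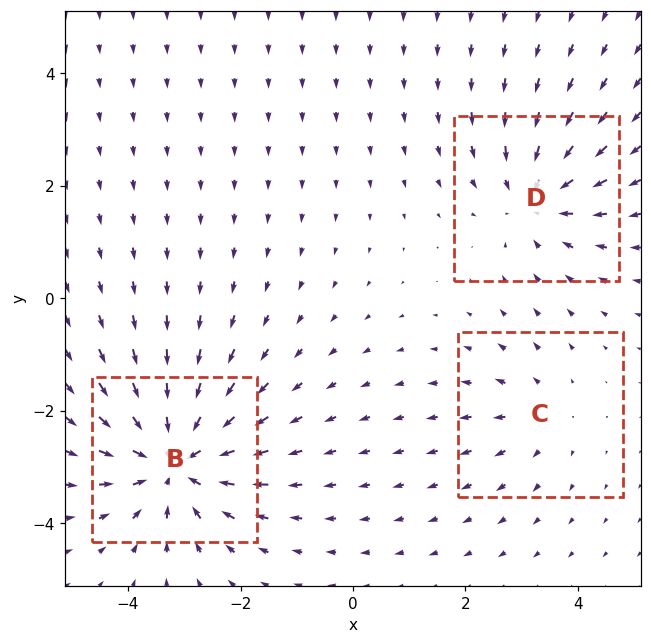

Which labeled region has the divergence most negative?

Divergence at each region's feature centre — B: about -5, C: about +2, D: about -3. Region B is most negative.

B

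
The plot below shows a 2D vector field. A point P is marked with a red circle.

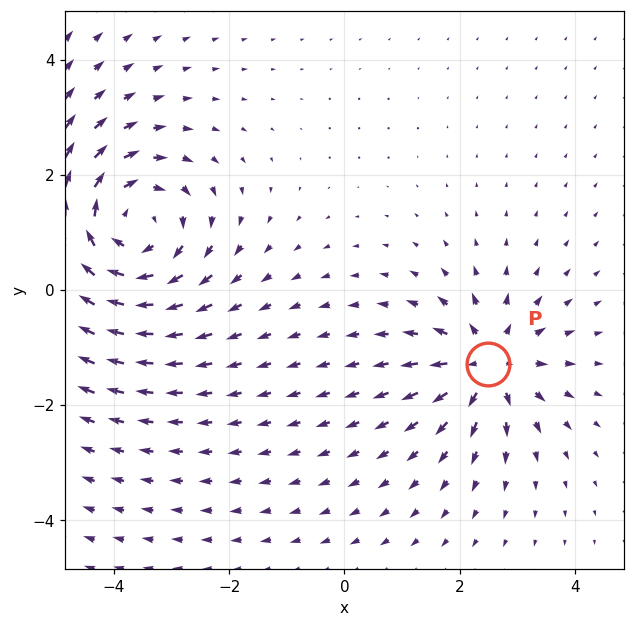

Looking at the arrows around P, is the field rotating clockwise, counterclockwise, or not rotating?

Near P at (2.5, -1.3) the arrows show no circulation. The curl there is ≈0.

not rotating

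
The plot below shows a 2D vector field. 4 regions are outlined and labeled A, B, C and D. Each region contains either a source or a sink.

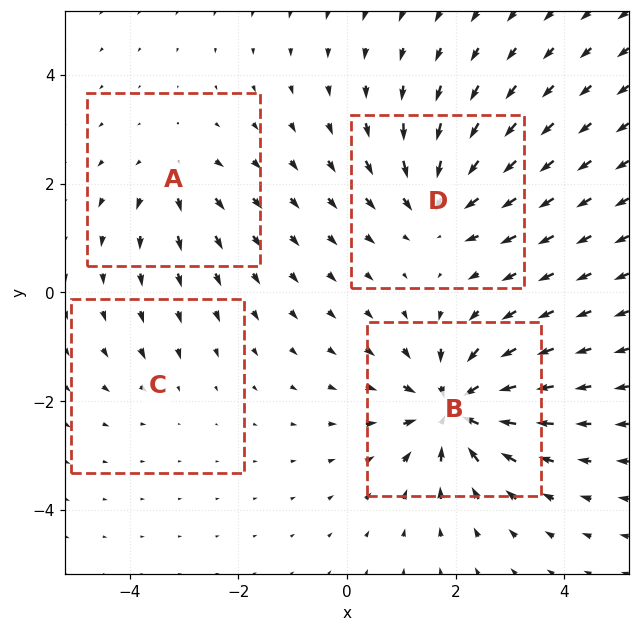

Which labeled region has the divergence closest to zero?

Divergence at each region's feature centre — A: about +4, B: about -9, C: about -2, D: about -6. Region C is closest to zero.

C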